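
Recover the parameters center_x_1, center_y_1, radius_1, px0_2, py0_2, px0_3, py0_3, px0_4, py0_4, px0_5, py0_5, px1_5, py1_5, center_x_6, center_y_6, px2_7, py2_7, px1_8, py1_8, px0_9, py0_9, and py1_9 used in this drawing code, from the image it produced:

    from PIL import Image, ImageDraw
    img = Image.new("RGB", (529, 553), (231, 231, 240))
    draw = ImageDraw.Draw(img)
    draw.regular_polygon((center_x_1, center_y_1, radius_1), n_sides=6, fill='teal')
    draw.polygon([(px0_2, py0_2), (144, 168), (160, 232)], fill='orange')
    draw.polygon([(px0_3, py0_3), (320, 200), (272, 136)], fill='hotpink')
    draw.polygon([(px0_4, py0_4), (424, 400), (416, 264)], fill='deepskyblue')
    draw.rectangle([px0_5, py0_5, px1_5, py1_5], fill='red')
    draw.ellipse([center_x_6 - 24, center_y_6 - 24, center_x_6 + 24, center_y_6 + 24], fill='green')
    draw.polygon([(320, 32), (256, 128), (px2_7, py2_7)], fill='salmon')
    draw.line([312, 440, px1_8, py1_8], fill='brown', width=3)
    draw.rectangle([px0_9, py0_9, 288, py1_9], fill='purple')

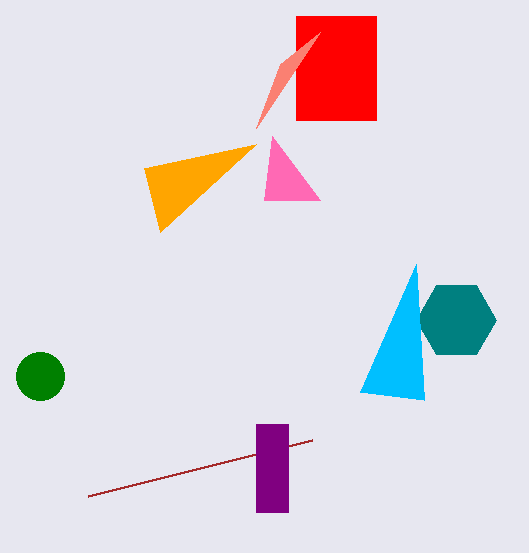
center_x_1 = 456, center_y_1 = 320, radius_1 = 40, px0_2 = 256, py0_2 = 144, px0_3 = 264, py0_3 = 200, px0_4 = 360, py0_4 = 392, px0_5 = 296, py0_5 = 16, px1_5 = 376, py1_5 = 120, center_x_6 = 40, center_y_6 = 376, px2_7 = 280, py2_7 = 64, px1_8 = 88, py1_8 = 496, px0_9 = 256, py0_9 = 424, py1_9 = 512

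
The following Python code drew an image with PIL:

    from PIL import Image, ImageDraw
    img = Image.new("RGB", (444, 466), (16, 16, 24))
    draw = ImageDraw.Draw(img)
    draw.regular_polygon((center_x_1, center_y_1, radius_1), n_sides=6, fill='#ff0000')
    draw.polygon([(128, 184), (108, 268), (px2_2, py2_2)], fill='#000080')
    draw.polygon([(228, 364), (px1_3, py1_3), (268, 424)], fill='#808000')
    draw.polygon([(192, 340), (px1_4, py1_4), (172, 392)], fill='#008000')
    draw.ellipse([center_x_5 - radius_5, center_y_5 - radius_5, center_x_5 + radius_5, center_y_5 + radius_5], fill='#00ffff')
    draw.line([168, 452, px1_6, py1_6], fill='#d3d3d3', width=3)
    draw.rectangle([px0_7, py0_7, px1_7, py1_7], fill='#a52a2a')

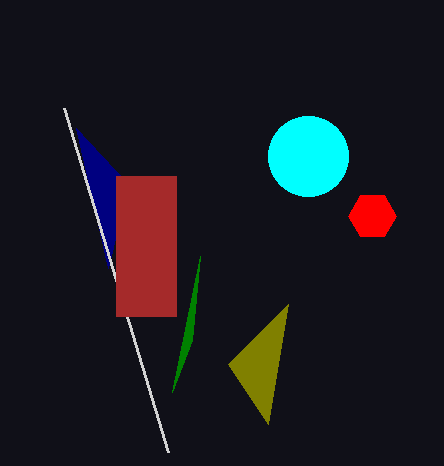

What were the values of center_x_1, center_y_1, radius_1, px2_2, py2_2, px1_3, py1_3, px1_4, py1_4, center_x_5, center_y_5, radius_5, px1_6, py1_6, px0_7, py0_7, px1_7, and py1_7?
center_x_1 = 372; center_y_1 = 216; radius_1 = 24; px2_2 = 76; py2_2 = 128; px1_3 = 288; py1_3 = 304; px1_4 = 200; py1_4 = 256; center_x_5 = 308; center_y_5 = 156; radius_5 = 40; px1_6 = 64; py1_6 = 108; px0_7 = 116; py0_7 = 176; px1_7 = 176; py1_7 = 316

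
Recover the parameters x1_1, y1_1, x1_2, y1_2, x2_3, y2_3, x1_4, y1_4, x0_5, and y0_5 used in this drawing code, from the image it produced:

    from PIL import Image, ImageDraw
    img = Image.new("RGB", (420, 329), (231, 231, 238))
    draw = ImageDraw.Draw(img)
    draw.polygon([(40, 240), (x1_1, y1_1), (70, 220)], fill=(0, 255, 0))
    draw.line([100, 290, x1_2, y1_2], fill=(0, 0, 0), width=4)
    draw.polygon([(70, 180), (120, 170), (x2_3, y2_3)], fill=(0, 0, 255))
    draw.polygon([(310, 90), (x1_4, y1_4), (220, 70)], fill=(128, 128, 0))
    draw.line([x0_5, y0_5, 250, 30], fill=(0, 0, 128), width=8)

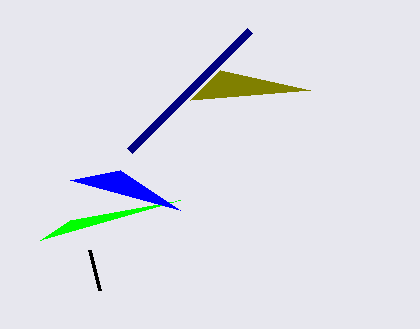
x1_1 = 180; y1_1 = 200; x1_2 = 90; y1_2 = 250; x2_3 = 180; y2_3 = 210; x1_4 = 190; y1_4 = 100; x0_5 = 130; y0_5 = 150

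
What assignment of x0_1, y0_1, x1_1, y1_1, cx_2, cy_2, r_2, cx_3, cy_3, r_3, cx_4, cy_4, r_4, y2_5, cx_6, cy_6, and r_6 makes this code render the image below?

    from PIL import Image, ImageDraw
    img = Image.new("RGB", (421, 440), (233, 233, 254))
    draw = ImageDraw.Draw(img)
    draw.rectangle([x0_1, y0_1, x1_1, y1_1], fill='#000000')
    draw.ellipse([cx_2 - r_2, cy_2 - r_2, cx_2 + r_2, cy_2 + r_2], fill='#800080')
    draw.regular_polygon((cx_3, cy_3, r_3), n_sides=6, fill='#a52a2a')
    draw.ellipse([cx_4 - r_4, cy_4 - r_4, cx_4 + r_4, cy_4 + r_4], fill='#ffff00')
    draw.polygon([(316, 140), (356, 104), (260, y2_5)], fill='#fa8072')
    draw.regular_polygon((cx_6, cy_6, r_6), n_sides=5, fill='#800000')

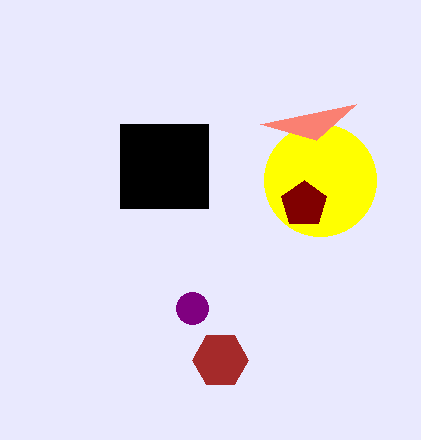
x0_1 = 120
y0_1 = 124
x1_1 = 208
y1_1 = 208
cx_2 = 192
cy_2 = 308
r_2 = 16
cx_3 = 220
cy_3 = 360
r_3 = 28
cx_4 = 320
cy_4 = 180
r_4 = 56
y2_5 = 124
cx_6 = 304
cy_6 = 204
r_6 = 24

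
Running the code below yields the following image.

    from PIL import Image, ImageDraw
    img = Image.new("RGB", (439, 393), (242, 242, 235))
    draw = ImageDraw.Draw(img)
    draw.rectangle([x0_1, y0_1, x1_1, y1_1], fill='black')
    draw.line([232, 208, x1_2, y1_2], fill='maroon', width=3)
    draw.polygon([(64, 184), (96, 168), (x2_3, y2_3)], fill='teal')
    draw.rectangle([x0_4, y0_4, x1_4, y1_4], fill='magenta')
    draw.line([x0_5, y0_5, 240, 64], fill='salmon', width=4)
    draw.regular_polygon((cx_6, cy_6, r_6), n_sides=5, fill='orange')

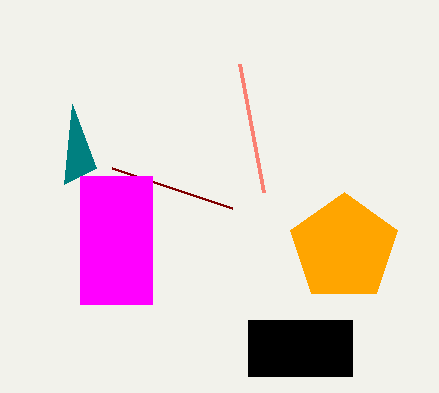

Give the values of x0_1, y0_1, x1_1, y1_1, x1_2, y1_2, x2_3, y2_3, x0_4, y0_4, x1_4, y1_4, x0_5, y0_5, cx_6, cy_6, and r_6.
x0_1 = 248, y0_1 = 320, x1_1 = 352, y1_1 = 376, x1_2 = 112, y1_2 = 168, x2_3 = 72, y2_3 = 104, x0_4 = 80, y0_4 = 176, x1_4 = 152, y1_4 = 304, x0_5 = 264, y0_5 = 192, cx_6 = 344, cy_6 = 248, r_6 = 56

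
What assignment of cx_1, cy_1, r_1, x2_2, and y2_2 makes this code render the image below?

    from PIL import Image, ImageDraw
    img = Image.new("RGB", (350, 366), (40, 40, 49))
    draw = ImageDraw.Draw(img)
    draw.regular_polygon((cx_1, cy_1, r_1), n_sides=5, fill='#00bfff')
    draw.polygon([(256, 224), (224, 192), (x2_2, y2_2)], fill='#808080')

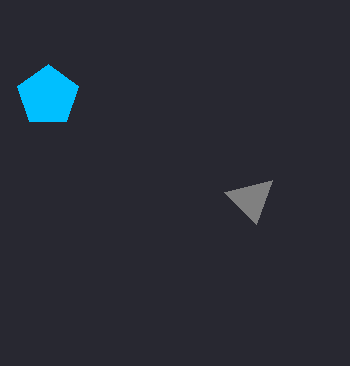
cx_1 = 48, cy_1 = 96, r_1 = 32, x2_2 = 272, y2_2 = 180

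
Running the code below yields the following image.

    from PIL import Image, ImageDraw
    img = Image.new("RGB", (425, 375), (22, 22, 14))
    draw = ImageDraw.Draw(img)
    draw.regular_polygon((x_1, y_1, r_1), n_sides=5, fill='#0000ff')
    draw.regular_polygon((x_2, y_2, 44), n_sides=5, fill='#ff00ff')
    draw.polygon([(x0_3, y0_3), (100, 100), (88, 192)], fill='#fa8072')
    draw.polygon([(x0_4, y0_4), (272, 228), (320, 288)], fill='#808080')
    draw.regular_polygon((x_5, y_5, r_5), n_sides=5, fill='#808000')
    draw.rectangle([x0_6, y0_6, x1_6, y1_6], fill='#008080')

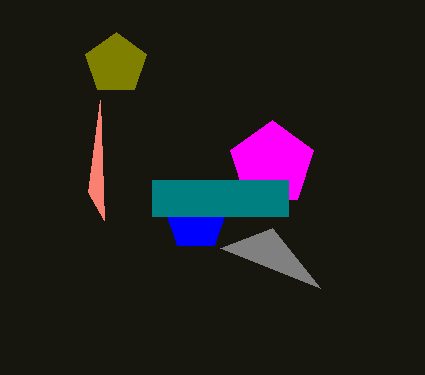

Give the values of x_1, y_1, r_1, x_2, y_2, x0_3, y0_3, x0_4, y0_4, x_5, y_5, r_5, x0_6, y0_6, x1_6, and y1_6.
x_1 = 196; y_1 = 220; r_1 = 32; x_2 = 272; y_2 = 164; x0_3 = 104; y0_3 = 220; x0_4 = 220; y0_4 = 248; x_5 = 116; y_5 = 64; r_5 = 32; x0_6 = 152; y0_6 = 180; x1_6 = 288; y1_6 = 216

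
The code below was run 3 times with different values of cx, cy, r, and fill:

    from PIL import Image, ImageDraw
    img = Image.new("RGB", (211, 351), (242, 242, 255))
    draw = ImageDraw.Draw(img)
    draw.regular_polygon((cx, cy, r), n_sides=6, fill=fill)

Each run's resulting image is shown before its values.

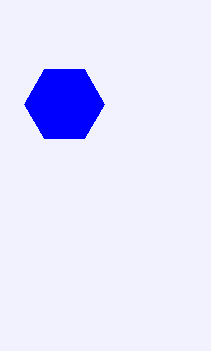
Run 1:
cx = 64
cy = 104
r = 40
fill = 'blue'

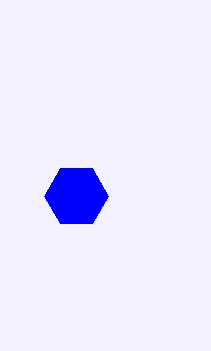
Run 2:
cx = 76; cy = 196; r = 32; fill = 'blue'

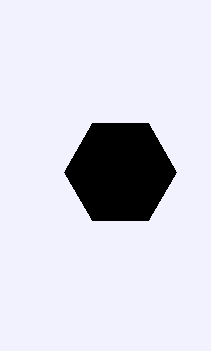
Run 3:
cx = 120
cy = 172
r = 56
fill = 'black'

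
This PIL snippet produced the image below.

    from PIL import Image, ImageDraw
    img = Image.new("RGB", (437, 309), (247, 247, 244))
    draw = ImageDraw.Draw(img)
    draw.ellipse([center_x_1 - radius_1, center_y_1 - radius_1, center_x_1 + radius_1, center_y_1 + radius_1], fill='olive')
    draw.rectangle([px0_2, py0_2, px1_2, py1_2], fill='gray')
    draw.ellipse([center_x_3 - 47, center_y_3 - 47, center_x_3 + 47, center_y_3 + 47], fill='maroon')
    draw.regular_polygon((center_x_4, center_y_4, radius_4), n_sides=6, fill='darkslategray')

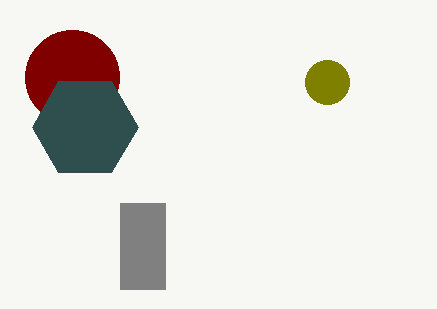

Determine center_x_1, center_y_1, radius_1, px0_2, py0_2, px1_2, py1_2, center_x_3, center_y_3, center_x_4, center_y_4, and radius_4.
center_x_1 = 327, center_y_1 = 82, radius_1 = 22, px0_2 = 120, py0_2 = 203, px1_2 = 165, py1_2 = 289, center_x_3 = 72, center_y_3 = 77, center_x_4 = 85, center_y_4 = 127, radius_4 = 53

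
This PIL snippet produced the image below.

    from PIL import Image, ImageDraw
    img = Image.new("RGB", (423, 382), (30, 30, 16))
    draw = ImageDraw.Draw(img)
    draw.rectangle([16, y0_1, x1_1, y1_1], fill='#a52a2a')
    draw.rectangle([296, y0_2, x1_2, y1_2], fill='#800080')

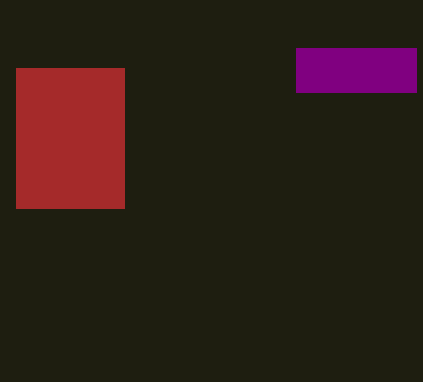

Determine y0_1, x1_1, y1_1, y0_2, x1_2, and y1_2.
y0_1 = 68
x1_1 = 124
y1_1 = 208
y0_2 = 48
x1_2 = 416
y1_2 = 92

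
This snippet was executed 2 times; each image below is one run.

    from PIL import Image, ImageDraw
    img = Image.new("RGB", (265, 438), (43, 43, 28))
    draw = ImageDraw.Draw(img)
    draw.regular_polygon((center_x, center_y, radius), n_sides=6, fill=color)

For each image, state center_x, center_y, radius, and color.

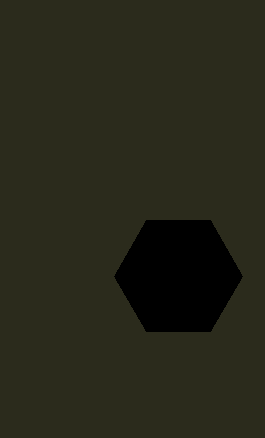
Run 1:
center_x = 178, center_y = 276, radius = 64, color = 'black'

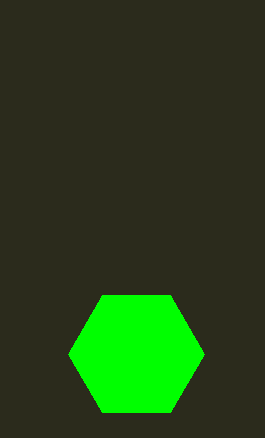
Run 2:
center_x = 136
center_y = 354
radius = 68
color = 'lime'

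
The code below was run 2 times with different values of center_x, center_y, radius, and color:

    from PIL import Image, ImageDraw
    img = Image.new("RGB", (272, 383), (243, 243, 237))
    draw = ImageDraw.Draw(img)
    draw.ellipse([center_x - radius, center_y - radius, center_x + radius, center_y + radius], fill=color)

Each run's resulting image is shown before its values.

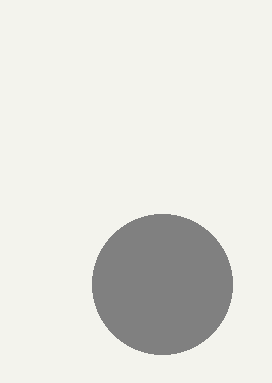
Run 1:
center_x = 162, center_y = 284, radius = 70, color = 'gray'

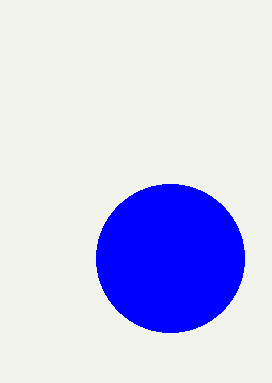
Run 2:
center_x = 170; center_y = 258; radius = 74; color = 'blue'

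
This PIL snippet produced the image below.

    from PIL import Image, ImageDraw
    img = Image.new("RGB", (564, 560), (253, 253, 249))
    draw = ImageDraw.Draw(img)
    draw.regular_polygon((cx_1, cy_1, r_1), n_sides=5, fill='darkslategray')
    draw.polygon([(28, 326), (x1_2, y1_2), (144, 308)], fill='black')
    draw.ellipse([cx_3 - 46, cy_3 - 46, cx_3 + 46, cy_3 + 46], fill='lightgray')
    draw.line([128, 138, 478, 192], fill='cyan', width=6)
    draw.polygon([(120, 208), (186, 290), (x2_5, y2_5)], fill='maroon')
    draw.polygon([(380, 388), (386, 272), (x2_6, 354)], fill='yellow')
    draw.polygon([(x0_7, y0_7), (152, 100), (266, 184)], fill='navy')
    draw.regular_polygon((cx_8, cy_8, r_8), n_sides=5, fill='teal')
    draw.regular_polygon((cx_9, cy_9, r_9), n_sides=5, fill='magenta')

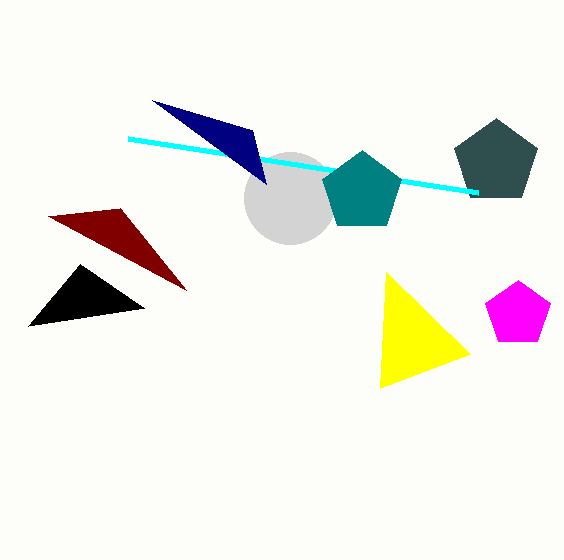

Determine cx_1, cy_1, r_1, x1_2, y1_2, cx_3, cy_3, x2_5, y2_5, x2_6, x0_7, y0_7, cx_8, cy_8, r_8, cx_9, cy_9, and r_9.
cx_1 = 496, cy_1 = 162, r_1 = 44, x1_2 = 80, y1_2 = 264, cx_3 = 290, cy_3 = 198, x2_5 = 48, y2_5 = 216, x2_6 = 470, x0_7 = 252, y0_7 = 130, cx_8 = 362, cy_8 = 192, r_8 = 42, cx_9 = 518, cy_9 = 314, r_9 = 34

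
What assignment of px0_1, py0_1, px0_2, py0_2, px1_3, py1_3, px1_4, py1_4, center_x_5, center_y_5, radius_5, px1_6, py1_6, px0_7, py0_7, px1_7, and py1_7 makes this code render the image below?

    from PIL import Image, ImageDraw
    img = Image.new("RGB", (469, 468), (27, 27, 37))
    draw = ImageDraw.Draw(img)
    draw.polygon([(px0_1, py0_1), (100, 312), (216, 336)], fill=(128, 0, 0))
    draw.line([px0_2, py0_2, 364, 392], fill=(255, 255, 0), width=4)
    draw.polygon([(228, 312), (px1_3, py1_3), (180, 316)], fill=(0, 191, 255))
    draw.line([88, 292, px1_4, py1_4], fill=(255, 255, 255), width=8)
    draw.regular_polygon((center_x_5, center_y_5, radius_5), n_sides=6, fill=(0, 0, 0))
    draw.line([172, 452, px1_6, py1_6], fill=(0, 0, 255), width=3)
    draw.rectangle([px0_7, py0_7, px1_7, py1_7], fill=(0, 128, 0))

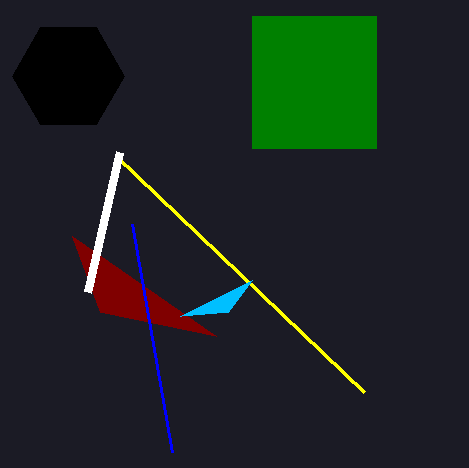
px0_1 = 72
py0_1 = 236
px0_2 = 116
py0_2 = 156
px1_3 = 252
py1_3 = 280
px1_4 = 120
py1_4 = 152
center_x_5 = 68
center_y_5 = 76
radius_5 = 56
px1_6 = 132
py1_6 = 224
px0_7 = 252
py0_7 = 16
px1_7 = 376
py1_7 = 148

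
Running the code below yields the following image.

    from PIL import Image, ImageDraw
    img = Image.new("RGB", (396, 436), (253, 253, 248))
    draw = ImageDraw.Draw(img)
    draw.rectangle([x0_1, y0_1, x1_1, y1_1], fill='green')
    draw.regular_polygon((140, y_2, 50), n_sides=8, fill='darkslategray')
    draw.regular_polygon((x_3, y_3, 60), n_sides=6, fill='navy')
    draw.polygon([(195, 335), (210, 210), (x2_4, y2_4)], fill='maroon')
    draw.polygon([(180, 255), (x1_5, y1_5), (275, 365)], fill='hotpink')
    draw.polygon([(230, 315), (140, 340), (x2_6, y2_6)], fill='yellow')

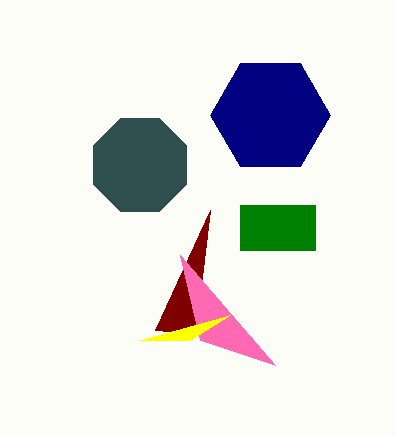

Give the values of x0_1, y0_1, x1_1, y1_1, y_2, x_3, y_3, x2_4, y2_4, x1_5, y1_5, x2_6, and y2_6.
x0_1 = 240, y0_1 = 205, x1_1 = 315, y1_1 = 250, y_2 = 165, x_3 = 270, y_3 = 115, x2_4 = 155, y2_4 = 330, x1_5 = 200, y1_5 = 340, x2_6 = 190, y2_6 = 340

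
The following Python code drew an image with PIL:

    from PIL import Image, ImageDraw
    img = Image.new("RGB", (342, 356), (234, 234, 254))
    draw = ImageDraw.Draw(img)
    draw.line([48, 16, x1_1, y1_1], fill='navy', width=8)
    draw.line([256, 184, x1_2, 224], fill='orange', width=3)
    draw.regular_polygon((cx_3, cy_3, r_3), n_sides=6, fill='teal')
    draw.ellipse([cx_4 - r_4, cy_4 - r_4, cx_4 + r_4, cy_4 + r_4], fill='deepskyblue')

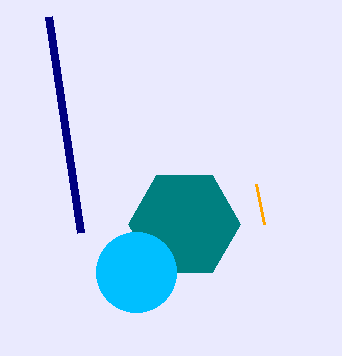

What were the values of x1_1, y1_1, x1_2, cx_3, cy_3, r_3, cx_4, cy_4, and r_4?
x1_1 = 80, y1_1 = 232, x1_2 = 264, cx_3 = 184, cy_3 = 224, r_3 = 56, cx_4 = 136, cy_4 = 272, r_4 = 40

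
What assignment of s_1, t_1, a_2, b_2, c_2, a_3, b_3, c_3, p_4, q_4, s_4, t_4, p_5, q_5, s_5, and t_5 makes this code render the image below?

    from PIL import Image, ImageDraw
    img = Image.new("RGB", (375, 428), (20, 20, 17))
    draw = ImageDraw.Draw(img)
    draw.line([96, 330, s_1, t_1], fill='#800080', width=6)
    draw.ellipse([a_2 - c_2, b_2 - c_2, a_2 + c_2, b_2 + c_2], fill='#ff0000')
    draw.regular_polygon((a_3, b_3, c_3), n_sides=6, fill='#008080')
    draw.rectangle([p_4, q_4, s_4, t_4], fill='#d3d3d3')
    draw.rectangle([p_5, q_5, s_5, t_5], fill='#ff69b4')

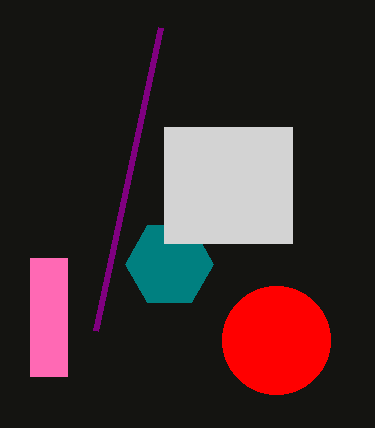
s_1 = 161; t_1 = 27; a_2 = 276; b_2 = 340; c_2 = 54; a_3 = 169; b_3 = 264; c_3 = 44; p_4 = 164; q_4 = 127; s_4 = 292; t_4 = 243; p_5 = 30; q_5 = 258; s_5 = 67; t_5 = 376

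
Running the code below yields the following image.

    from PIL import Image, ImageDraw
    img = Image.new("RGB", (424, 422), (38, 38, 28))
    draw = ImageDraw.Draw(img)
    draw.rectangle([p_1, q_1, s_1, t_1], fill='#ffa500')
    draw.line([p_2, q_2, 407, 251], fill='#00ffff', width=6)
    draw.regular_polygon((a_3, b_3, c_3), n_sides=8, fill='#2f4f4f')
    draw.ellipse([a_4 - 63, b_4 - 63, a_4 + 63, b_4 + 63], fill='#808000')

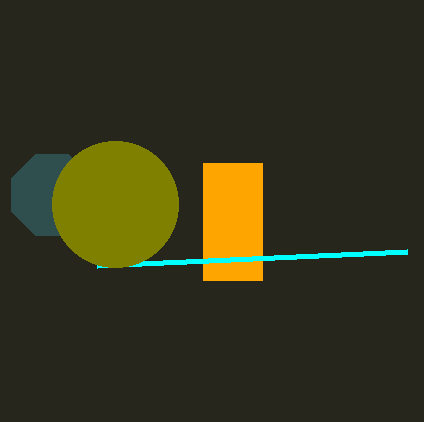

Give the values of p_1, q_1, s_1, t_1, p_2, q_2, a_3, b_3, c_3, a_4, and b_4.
p_1 = 203, q_1 = 163, s_1 = 262, t_1 = 280, p_2 = 97, q_2 = 265, a_3 = 52, b_3 = 195, c_3 = 44, a_4 = 115, b_4 = 204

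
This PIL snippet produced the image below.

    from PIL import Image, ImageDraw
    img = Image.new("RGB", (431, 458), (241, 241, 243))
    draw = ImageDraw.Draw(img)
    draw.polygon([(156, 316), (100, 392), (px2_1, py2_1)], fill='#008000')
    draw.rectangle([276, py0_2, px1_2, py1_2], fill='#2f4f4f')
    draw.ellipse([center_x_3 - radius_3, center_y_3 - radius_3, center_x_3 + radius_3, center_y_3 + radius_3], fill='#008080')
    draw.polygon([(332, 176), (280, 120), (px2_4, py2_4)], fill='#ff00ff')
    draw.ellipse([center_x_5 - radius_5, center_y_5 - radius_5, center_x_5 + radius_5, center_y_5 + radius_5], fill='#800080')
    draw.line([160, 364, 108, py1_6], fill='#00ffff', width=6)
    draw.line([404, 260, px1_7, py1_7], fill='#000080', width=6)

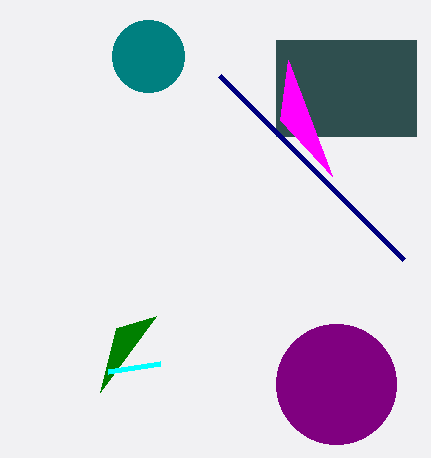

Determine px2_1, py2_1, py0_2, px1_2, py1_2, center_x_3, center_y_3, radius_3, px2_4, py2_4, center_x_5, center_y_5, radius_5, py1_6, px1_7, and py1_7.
px2_1 = 116; py2_1 = 328; py0_2 = 40; px1_2 = 416; py1_2 = 136; center_x_3 = 148; center_y_3 = 56; radius_3 = 36; px2_4 = 288; py2_4 = 60; center_x_5 = 336; center_y_5 = 384; radius_5 = 60; py1_6 = 372; px1_7 = 220; py1_7 = 76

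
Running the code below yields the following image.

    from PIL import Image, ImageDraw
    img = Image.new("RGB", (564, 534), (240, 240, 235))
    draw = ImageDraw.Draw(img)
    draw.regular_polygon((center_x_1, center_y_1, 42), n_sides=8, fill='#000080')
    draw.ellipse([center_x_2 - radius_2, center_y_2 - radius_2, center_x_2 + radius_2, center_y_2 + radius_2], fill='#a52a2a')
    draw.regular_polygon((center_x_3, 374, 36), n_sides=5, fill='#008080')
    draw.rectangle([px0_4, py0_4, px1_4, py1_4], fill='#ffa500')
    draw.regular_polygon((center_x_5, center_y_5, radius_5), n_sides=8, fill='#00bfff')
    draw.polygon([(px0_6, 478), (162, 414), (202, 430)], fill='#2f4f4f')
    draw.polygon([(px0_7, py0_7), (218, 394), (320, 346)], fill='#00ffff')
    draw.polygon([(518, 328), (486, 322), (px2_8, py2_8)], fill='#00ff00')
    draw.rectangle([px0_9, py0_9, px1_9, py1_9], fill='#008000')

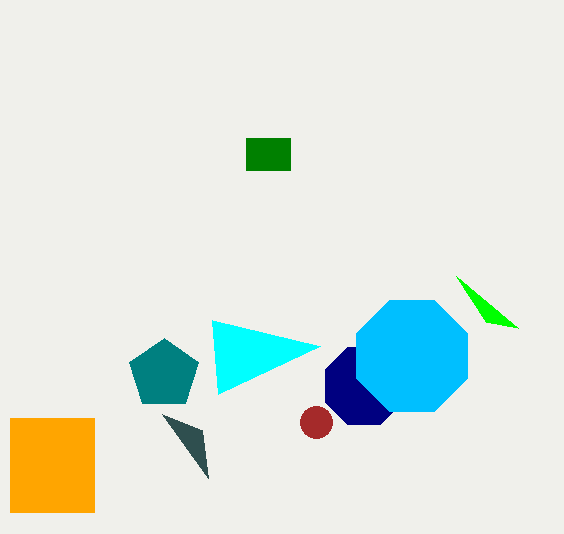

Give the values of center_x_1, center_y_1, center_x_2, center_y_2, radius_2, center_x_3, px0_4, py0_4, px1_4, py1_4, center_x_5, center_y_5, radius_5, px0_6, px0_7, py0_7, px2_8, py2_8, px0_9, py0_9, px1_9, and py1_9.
center_x_1 = 364; center_y_1 = 386; center_x_2 = 316; center_y_2 = 422; radius_2 = 16; center_x_3 = 164; px0_4 = 10; py0_4 = 418; px1_4 = 94; py1_4 = 512; center_x_5 = 412; center_y_5 = 356; radius_5 = 60; px0_6 = 208; px0_7 = 212; py0_7 = 320; px2_8 = 456; py2_8 = 276; px0_9 = 246; py0_9 = 138; px1_9 = 290; py1_9 = 170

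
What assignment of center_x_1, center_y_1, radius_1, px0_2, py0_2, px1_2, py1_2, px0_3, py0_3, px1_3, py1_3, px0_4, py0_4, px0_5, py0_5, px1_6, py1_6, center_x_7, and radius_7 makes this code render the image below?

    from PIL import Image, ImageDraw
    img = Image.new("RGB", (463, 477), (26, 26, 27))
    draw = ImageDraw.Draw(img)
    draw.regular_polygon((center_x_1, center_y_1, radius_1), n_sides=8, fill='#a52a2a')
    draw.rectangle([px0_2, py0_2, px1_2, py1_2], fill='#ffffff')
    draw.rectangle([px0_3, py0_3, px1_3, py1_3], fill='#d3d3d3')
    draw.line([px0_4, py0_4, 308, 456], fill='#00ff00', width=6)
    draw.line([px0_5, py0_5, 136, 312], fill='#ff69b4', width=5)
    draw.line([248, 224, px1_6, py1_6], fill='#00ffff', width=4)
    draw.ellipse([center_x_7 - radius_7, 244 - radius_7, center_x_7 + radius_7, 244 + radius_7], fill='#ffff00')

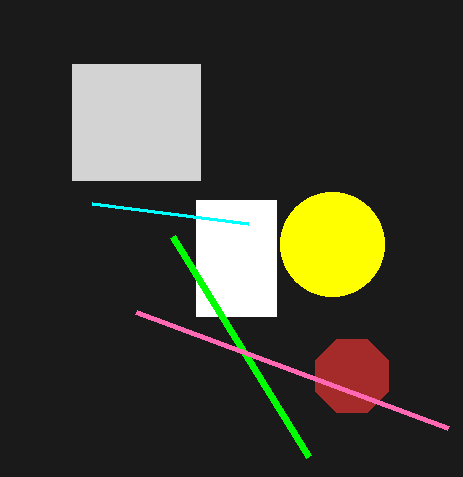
center_x_1 = 352; center_y_1 = 376; radius_1 = 40; px0_2 = 196; py0_2 = 200; px1_2 = 276; py1_2 = 316; px0_3 = 72; py0_3 = 64; px1_3 = 200; py1_3 = 180; px0_4 = 172; py0_4 = 236; px0_5 = 448; py0_5 = 428; px1_6 = 92; py1_6 = 204; center_x_7 = 332; radius_7 = 52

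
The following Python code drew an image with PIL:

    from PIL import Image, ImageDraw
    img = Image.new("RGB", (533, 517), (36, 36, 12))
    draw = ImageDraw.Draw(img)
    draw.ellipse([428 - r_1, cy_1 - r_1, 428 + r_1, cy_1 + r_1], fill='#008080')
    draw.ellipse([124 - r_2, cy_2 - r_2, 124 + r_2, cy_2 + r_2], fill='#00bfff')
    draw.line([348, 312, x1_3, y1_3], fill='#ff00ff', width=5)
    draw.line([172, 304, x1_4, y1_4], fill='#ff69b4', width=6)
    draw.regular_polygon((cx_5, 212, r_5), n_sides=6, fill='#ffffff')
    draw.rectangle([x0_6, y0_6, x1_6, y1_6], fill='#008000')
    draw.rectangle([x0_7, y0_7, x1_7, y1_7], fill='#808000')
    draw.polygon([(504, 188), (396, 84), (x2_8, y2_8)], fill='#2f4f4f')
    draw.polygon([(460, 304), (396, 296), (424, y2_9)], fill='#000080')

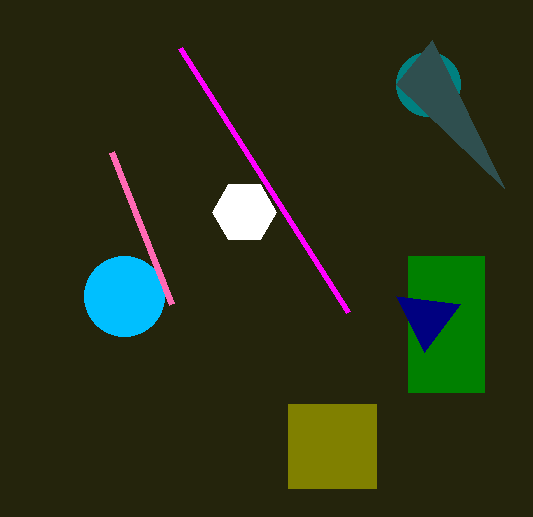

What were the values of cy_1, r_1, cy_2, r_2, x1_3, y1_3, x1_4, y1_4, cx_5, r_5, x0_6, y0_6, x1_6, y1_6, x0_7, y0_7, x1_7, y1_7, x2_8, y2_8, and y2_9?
cy_1 = 84; r_1 = 32; cy_2 = 296; r_2 = 40; x1_3 = 180; y1_3 = 48; x1_4 = 112; y1_4 = 152; cx_5 = 244; r_5 = 32; x0_6 = 408; y0_6 = 256; x1_6 = 484; y1_6 = 392; x0_7 = 288; y0_7 = 404; x1_7 = 376; y1_7 = 488; x2_8 = 432; y2_8 = 40; y2_9 = 352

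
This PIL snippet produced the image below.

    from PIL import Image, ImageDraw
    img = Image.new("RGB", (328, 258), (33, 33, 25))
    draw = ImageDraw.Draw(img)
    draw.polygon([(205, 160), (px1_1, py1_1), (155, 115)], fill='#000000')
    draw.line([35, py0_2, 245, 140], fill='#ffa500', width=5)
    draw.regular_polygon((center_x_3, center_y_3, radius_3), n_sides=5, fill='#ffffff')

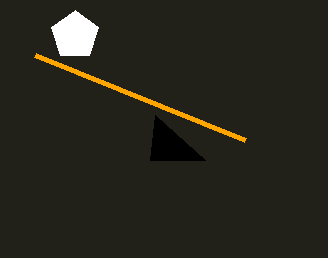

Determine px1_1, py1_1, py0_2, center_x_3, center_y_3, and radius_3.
px1_1 = 150; py1_1 = 160; py0_2 = 55; center_x_3 = 75; center_y_3 = 35; radius_3 = 25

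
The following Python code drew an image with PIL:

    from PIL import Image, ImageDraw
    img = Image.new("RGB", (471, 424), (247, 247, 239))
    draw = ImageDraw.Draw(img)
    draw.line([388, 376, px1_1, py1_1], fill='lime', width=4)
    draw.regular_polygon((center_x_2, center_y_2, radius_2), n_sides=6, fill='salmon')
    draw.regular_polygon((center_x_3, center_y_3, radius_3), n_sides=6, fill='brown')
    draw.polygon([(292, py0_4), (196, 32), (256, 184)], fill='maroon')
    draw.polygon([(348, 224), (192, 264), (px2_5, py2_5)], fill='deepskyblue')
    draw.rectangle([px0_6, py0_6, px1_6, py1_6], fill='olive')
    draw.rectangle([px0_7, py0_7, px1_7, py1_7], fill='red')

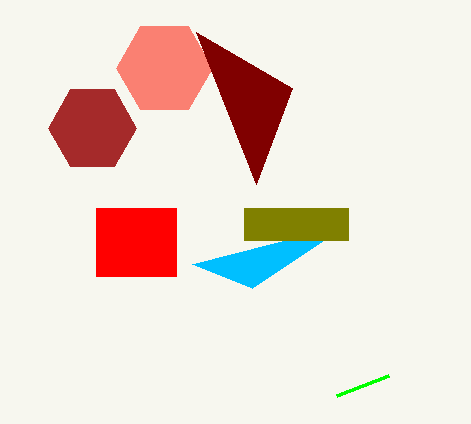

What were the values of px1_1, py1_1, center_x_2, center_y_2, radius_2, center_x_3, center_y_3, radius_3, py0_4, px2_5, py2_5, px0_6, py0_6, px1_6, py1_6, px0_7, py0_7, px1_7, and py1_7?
px1_1 = 336, py1_1 = 396, center_x_2 = 164, center_y_2 = 68, radius_2 = 48, center_x_3 = 92, center_y_3 = 128, radius_3 = 44, py0_4 = 88, px2_5 = 252, py2_5 = 288, px0_6 = 244, py0_6 = 208, px1_6 = 348, py1_6 = 240, px0_7 = 96, py0_7 = 208, px1_7 = 176, py1_7 = 276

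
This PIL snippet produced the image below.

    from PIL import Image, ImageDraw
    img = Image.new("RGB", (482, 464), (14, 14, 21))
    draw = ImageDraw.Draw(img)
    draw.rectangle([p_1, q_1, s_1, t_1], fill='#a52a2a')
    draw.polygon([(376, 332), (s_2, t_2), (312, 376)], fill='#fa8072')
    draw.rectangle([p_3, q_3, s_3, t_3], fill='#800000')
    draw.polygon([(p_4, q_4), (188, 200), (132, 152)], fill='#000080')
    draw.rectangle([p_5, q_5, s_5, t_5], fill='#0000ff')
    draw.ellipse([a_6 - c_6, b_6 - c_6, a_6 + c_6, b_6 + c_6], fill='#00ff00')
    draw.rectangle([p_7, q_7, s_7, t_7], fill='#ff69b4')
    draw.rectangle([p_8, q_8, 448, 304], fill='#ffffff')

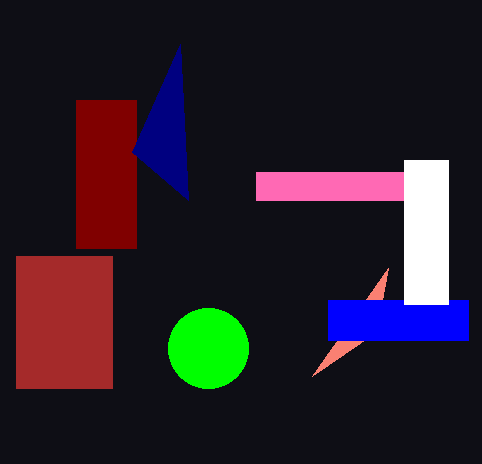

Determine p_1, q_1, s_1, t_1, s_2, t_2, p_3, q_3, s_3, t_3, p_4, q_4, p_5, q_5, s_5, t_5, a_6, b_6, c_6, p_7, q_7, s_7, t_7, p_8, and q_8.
p_1 = 16
q_1 = 256
s_1 = 112
t_1 = 388
s_2 = 388
t_2 = 268
p_3 = 76
q_3 = 100
s_3 = 136
t_3 = 248
p_4 = 180
q_4 = 44
p_5 = 328
q_5 = 300
s_5 = 468
t_5 = 340
a_6 = 208
b_6 = 348
c_6 = 40
p_7 = 256
q_7 = 172
s_7 = 404
t_7 = 200
p_8 = 404
q_8 = 160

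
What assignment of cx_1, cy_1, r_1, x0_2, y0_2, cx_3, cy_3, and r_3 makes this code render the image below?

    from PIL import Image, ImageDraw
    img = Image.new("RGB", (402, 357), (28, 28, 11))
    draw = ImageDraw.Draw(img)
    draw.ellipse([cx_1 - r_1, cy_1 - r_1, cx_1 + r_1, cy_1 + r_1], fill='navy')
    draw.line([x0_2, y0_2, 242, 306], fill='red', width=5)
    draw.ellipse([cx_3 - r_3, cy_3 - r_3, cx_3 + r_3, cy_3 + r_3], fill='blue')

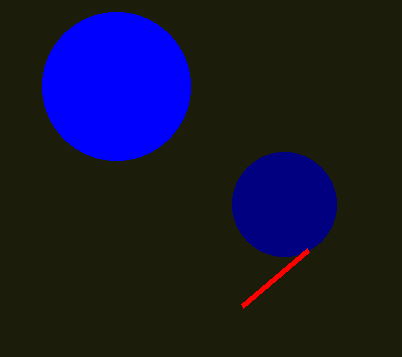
cx_1 = 284
cy_1 = 204
r_1 = 52
x0_2 = 308
y0_2 = 250
cx_3 = 116
cy_3 = 86
r_3 = 74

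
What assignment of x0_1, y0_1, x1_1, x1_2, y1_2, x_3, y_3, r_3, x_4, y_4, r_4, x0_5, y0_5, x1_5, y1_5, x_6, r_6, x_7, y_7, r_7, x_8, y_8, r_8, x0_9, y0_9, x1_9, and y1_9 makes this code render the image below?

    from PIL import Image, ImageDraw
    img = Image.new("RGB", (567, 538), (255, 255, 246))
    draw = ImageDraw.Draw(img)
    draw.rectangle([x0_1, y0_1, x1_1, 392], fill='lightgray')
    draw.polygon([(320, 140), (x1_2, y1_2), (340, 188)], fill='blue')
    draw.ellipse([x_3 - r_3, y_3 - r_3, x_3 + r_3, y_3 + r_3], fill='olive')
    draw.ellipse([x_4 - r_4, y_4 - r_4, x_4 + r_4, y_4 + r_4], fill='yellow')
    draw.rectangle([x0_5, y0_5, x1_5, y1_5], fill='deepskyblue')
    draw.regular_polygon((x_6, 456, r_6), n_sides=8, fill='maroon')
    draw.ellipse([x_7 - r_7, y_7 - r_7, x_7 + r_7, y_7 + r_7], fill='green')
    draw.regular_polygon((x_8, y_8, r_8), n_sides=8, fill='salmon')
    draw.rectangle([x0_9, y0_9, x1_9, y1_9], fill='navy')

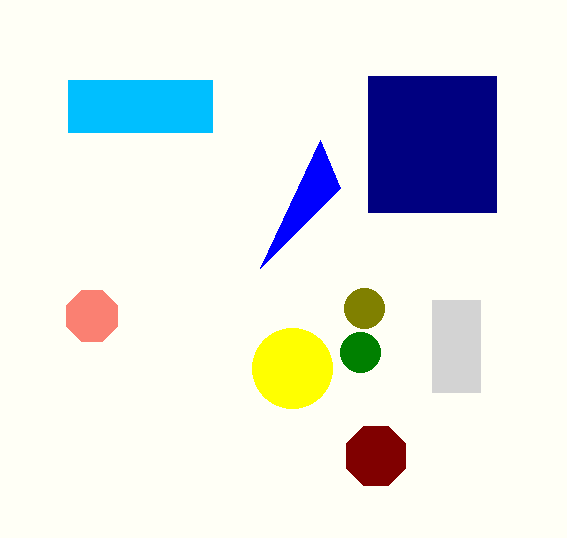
x0_1 = 432; y0_1 = 300; x1_1 = 480; x1_2 = 260; y1_2 = 268; x_3 = 364; y_3 = 308; r_3 = 20; x_4 = 292; y_4 = 368; r_4 = 40; x0_5 = 68; y0_5 = 80; x1_5 = 212; y1_5 = 132; x_6 = 376; r_6 = 32; x_7 = 360; y_7 = 352; r_7 = 20; x_8 = 92; y_8 = 316; r_8 = 28; x0_9 = 368; y0_9 = 76; x1_9 = 496; y1_9 = 212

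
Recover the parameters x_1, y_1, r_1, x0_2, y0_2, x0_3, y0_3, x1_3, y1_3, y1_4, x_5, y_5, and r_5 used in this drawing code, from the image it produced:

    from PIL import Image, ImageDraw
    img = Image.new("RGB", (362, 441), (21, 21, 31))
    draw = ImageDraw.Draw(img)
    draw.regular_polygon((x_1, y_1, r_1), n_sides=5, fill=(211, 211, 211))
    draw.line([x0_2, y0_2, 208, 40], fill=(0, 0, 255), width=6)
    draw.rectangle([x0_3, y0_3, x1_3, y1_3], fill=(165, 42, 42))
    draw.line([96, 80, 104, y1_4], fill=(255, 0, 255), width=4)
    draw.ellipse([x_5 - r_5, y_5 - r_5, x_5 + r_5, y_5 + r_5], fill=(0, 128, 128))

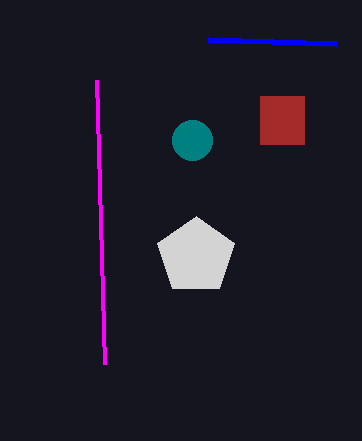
x_1 = 196; y_1 = 256; r_1 = 40; x0_2 = 336; y0_2 = 44; x0_3 = 260; y0_3 = 96; x1_3 = 304; y1_3 = 144; y1_4 = 364; x_5 = 192; y_5 = 140; r_5 = 20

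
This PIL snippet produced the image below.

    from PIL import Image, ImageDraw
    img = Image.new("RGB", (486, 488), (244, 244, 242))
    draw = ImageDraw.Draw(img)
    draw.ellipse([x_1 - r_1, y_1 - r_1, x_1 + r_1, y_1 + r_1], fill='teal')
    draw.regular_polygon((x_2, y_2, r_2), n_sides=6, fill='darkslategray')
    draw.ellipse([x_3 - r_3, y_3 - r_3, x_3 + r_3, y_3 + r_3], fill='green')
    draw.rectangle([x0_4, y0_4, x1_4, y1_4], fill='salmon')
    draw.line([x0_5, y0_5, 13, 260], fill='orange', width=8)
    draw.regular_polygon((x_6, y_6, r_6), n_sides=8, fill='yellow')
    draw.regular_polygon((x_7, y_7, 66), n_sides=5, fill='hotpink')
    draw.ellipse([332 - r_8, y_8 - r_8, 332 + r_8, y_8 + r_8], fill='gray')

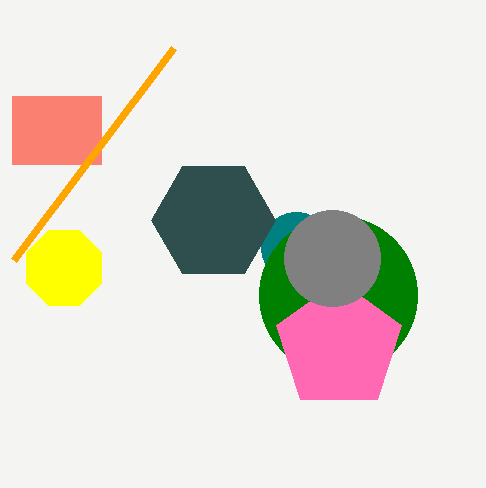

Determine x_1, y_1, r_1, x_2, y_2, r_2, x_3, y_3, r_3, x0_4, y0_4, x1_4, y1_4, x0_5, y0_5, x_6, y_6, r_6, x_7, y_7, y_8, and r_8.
x_1 = 296
y_1 = 247
r_1 = 35
x_2 = 213
y_2 = 220
r_2 = 62
x_3 = 338
y_3 = 295
r_3 = 79
x0_4 = 12
y0_4 = 96
x1_4 = 101
y1_4 = 164
x0_5 = 173
y0_5 = 48
x_6 = 64
y_6 = 268
r_6 = 41
x_7 = 339
y_7 = 346
y_8 = 258
r_8 = 48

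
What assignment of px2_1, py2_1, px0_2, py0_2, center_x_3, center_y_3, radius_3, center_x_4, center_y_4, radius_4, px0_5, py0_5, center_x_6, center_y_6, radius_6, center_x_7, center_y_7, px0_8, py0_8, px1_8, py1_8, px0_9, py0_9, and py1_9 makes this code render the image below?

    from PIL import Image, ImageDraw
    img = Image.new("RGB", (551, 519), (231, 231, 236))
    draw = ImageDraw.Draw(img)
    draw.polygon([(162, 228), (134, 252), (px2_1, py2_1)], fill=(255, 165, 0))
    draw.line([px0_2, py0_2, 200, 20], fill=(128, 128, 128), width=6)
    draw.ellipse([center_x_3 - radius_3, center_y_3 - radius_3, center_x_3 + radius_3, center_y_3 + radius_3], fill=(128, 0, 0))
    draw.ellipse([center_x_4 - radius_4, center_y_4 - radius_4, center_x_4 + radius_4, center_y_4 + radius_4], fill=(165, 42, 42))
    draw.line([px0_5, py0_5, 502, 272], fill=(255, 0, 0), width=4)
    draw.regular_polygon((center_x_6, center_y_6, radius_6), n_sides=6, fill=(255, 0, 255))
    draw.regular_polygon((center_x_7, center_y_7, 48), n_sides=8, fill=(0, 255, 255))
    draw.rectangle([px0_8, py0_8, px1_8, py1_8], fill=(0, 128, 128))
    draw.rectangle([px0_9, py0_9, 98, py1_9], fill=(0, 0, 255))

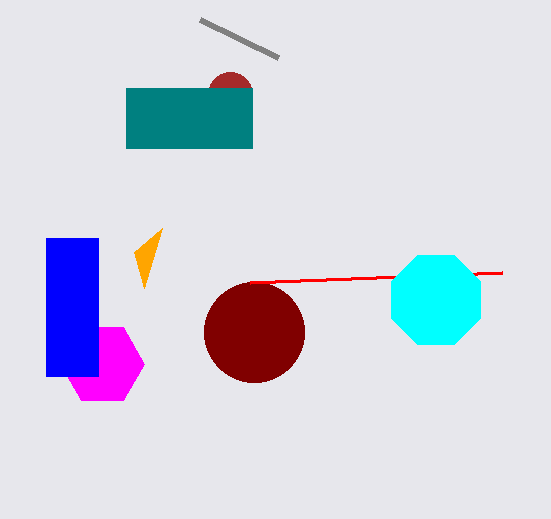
px2_1 = 144, py2_1 = 288, px0_2 = 278, py0_2 = 58, center_x_3 = 254, center_y_3 = 332, radius_3 = 50, center_x_4 = 230, center_y_4 = 94, radius_4 = 22, px0_5 = 250, py0_5 = 282, center_x_6 = 102, center_y_6 = 364, radius_6 = 42, center_x_7 = 436, center_y_7 = 300, px0_8 = 126, py0_8 = 88, px1_8 = 252, py1_8 = 148, px0_9 = 46, py0_9 = 238, py1_9 = 376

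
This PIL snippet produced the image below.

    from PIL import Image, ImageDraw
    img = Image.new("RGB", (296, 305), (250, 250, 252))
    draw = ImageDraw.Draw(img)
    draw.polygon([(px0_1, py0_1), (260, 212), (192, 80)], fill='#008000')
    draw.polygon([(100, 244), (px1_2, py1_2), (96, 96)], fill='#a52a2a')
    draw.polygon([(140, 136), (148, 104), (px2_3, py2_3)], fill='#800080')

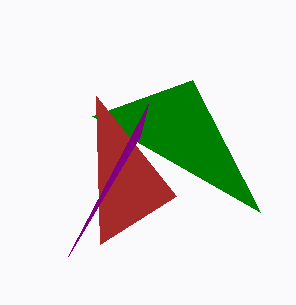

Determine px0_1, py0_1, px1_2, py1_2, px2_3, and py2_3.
px0_1 = 92; py0_1 = 116; px1_2 = 176; py1_2 = 196; px2_3 = 68; py2_3 = 256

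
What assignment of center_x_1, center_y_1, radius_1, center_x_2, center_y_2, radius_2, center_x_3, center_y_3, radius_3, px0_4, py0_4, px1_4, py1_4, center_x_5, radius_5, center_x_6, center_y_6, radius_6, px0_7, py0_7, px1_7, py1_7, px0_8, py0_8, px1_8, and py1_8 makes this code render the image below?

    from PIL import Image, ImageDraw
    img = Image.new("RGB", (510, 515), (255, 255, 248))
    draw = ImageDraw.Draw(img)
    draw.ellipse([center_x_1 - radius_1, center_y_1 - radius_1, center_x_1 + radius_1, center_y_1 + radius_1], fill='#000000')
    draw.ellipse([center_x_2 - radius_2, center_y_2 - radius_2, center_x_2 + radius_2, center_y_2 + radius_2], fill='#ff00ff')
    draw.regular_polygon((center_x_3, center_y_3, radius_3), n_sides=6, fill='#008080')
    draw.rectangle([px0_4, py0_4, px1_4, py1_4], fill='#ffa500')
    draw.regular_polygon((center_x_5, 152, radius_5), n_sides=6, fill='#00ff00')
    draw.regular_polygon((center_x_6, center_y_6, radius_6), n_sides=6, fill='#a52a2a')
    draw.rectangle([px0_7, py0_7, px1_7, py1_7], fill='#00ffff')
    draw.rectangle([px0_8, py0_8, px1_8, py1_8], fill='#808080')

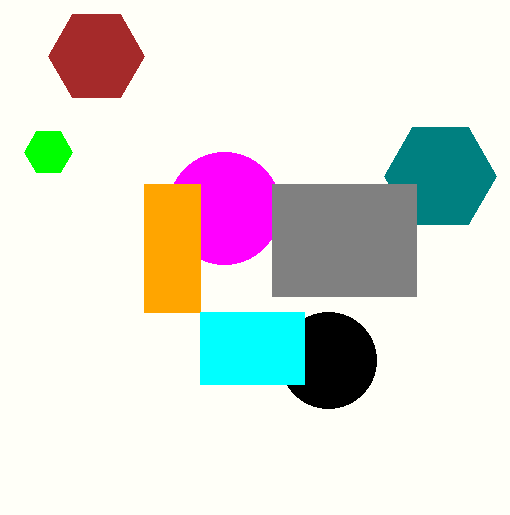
center_x_1 = 328
center_y_1 = 360
radius_1 = 48
center_x_2 = 224
center_y_2 = 208
radius_2 = 56
center_x_3 = 440
center_y_3 = 176
radius_3 = 56
px0_4 = 144
py0_4 = 184
px1_4 = 200
py1_4 = 312
center_x_5 = 48
radius_5 = 24
center_x_6 = 96
center_y_6 = 56
radius_6 = 48
px0_7 = 200
py0_7 = 312
px1_7 = 304
py1_7 = 384
px0_8 = 272
py0_8 = 184
px1_8 = 416
py1_8 = 296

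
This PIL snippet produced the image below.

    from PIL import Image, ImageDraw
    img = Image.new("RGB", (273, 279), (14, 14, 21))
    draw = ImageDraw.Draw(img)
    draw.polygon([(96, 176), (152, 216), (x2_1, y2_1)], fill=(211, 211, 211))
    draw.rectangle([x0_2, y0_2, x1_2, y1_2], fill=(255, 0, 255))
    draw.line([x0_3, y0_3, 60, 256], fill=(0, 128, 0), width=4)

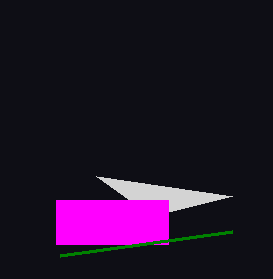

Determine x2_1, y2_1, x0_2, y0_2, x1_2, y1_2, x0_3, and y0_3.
x2_1 = 232; y2_1 = 196; x0_2 = 56; y0_2 = 200; x1_2 = 168; y1_2 = 244; x0_3 = 232; y0_3 = 232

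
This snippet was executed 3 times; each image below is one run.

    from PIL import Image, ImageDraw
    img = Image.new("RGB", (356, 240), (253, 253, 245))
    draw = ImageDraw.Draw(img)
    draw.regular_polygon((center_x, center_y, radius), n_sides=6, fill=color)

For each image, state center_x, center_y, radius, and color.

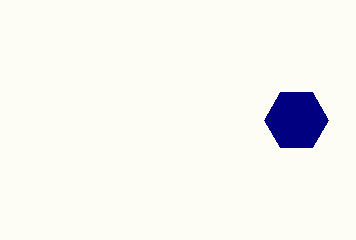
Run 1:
center_x = 296; center_y = 120; radius = 32; color = 'navy'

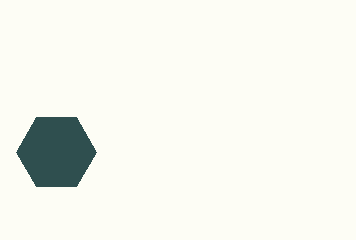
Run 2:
center_x = 56, center_y = 152, radius = 40, color = 'darkslategray'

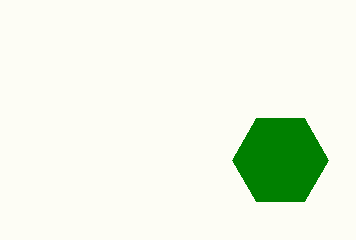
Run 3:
center_x = 280
center_y = 160
radius = 48
color = 'green'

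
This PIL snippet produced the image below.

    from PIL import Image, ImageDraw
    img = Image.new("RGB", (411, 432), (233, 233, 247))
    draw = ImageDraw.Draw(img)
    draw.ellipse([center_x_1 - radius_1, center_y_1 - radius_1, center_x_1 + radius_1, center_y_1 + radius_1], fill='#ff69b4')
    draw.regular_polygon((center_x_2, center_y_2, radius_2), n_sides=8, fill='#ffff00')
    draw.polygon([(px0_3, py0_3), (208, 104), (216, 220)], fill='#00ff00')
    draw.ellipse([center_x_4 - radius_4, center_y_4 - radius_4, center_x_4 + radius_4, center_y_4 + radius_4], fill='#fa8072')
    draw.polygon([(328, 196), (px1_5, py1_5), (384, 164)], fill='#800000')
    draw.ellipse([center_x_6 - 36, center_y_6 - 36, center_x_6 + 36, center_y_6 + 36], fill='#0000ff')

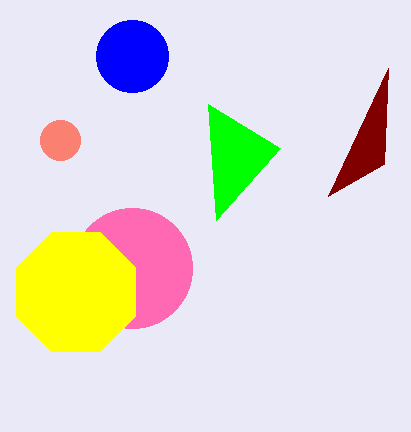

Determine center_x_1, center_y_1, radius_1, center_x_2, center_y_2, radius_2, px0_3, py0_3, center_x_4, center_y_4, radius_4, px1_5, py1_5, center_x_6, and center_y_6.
center_x_1 = 132; center_y_1 = 268; radius_1 = 60; center_x_2 = 76; center_y_2 = 292; radius_2 = 64; px0_3 = 280; py0_3 = 148; center_x_4 = 60; center_y_4 = 140; radius_4 = 20; px1_5 = 388; py1_5 = 68; center_x_6 = 132; center_y_6 = 56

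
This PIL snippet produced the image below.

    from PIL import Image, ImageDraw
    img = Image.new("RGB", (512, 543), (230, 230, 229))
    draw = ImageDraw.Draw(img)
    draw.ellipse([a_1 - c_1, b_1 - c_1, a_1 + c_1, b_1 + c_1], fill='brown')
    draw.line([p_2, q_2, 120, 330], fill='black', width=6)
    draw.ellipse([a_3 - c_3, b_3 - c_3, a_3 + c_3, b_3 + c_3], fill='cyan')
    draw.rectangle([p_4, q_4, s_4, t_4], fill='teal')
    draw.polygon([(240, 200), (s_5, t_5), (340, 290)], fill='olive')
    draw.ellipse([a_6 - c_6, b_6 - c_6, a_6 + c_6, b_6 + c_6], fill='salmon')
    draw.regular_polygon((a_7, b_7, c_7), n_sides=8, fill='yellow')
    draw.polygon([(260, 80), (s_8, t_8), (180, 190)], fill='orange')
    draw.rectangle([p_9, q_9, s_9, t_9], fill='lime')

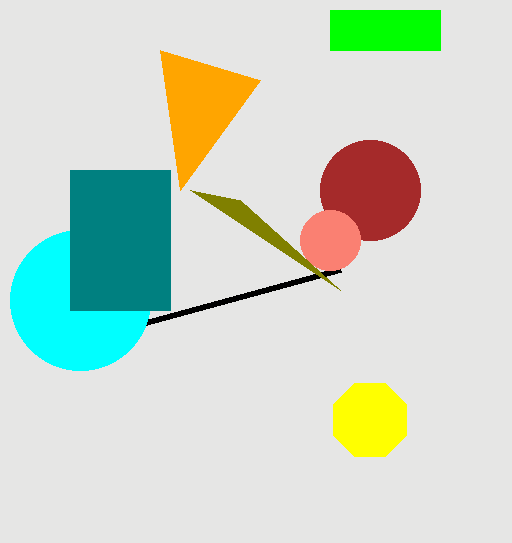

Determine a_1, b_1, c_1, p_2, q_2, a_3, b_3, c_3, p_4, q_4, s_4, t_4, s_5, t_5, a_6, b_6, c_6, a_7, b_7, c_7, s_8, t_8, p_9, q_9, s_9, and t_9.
a_1 = 370, b_1 = 190, c_1 = 50, p_2 = 340, q_2 = 270, a_3 = 80, b_3 = 300, c_3 = 70, p_4 = 70, q_4 = 170, s_4 = 170, t_4 = 310, s_5 = 190, t_5 = 190, a_6 = 330, b_6 = 240, c_6 = 30, a_7 = 370, b_7 = 420, c_7 = 40, s_8 = 160, t_8 = 50, p_9 = 330, q_9 = 10, s_9 = 440, t_9 = 50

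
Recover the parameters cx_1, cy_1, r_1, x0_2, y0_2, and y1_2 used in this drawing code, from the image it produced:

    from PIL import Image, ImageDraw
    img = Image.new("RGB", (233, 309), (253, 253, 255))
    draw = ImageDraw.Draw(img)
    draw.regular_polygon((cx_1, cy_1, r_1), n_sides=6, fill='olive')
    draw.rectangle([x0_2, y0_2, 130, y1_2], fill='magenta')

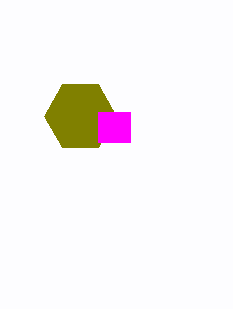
cx_1 = 80
cy_1 = 116
r_1 = 36
x0_2 = 98
y0_2 = 112
y1_2 = 142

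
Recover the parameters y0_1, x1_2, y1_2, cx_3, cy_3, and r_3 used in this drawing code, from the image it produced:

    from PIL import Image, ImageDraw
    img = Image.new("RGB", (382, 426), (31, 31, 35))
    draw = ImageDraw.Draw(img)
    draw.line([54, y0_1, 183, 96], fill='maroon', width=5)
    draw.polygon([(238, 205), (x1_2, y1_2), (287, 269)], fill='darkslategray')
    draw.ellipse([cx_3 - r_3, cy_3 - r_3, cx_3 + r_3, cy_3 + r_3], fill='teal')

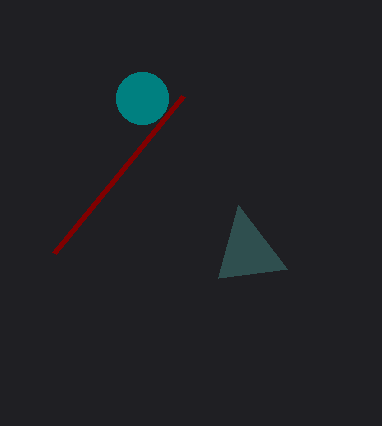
y0_1 = 253, x1_2 = 218, y1_2 = 278, cx_3 = 142, cy_3 = 98, r_3 = 26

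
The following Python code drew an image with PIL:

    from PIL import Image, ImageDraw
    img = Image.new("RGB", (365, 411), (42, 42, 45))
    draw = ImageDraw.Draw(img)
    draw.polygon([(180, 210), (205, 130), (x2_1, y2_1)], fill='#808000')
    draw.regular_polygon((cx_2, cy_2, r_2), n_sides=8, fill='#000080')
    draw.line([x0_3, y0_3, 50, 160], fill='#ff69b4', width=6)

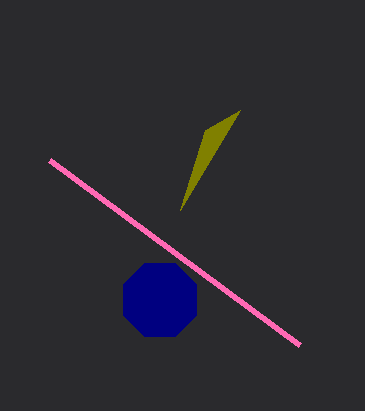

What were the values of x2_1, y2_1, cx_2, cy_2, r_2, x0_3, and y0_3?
x2_1 = 240, y2_1 = 110, cx_2 = 160, cy_2 = 300, r_2 = 40, x0_3 = 300, y0_3 = 345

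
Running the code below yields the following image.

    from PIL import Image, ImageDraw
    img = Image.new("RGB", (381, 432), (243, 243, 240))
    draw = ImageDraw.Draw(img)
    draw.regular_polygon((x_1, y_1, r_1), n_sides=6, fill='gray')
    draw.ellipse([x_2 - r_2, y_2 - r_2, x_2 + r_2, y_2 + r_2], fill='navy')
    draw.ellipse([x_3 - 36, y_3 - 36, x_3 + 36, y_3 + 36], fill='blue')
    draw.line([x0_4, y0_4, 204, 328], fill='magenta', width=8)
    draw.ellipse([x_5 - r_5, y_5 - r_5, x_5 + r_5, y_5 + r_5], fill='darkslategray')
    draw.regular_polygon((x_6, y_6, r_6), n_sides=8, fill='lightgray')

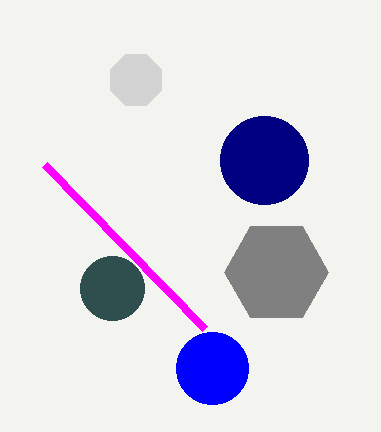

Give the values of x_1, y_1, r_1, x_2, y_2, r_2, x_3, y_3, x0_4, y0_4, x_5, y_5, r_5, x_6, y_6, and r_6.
x_1 = 276
y_1 = 272
r_1 = 52
x_2 = 264
y_2 = 160
r_2 = 44
x_3 = 212
y_3 = 368
x0_4 = 44
y0_4 = 164
x_5 = 112
y_5 = 288
r_5 = 32
x_6 = 136
y_6 = 80
r_6 = 28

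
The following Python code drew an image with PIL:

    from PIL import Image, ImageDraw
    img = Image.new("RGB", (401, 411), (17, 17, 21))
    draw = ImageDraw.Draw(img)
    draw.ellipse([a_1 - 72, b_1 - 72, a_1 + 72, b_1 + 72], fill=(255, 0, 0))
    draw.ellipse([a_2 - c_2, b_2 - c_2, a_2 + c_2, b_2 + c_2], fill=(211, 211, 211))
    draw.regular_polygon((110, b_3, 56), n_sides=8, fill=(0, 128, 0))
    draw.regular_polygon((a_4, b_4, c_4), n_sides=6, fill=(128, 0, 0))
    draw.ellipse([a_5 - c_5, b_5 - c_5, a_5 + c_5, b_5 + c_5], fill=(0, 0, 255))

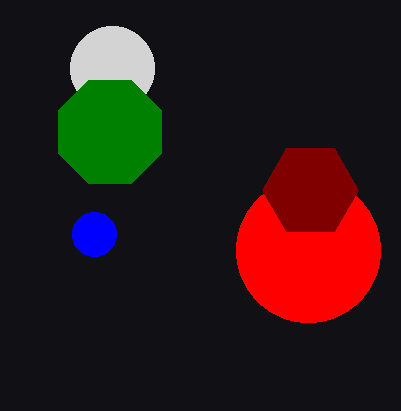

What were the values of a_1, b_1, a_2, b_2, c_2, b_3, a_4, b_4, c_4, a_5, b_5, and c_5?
a_1 = 308, b_1 = 250, a_2 = 112, b_2 = 68, c_2 = 42, b_3 = 132, a_4 = 310, b_4 = 190, c_4 = 48, a_5 = 94, b_5 = 234, c_5 = 22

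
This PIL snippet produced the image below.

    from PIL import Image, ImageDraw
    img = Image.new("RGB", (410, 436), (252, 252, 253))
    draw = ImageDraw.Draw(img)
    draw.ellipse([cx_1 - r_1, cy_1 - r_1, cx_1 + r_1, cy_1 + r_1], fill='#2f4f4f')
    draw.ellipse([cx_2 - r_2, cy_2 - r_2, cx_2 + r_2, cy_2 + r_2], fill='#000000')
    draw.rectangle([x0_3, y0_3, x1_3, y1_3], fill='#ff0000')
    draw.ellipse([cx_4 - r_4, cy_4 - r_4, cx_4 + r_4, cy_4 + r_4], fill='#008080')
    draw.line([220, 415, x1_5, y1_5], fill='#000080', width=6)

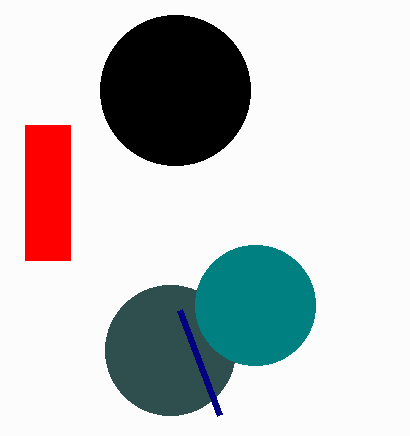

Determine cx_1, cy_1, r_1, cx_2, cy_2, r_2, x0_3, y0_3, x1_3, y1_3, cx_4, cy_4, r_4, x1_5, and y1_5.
cx_1 = 170
cy_1 = 350
r_1 = 65
cx_2 = 175
cy_2 = 90
r_2 = 75
x0_3 = 25
y0_3 = 125
x1_3 = 70
y1_3 = 260
cx_4 = 255
cy_4 = 305
r_4 = 60
x1_5 = 180
y1_5 = 310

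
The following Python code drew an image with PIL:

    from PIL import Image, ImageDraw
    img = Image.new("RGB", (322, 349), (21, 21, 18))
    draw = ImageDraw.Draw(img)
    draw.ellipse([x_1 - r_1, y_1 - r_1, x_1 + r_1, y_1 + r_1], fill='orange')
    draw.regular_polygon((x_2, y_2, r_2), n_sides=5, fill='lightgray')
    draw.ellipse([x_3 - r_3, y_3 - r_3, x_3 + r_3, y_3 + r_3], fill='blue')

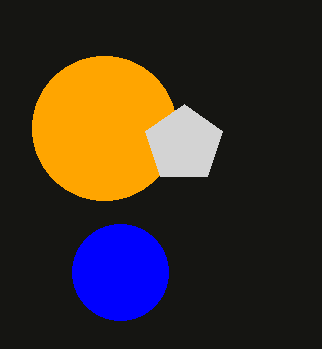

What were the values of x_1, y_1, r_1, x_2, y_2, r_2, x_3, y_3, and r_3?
x_1 = 104; y_1 = 128; r_1 = 72; x_2 = 184; y_2 = 144; r_2 = 40; x_3 = 120; y_3 = 272; r_3 = 48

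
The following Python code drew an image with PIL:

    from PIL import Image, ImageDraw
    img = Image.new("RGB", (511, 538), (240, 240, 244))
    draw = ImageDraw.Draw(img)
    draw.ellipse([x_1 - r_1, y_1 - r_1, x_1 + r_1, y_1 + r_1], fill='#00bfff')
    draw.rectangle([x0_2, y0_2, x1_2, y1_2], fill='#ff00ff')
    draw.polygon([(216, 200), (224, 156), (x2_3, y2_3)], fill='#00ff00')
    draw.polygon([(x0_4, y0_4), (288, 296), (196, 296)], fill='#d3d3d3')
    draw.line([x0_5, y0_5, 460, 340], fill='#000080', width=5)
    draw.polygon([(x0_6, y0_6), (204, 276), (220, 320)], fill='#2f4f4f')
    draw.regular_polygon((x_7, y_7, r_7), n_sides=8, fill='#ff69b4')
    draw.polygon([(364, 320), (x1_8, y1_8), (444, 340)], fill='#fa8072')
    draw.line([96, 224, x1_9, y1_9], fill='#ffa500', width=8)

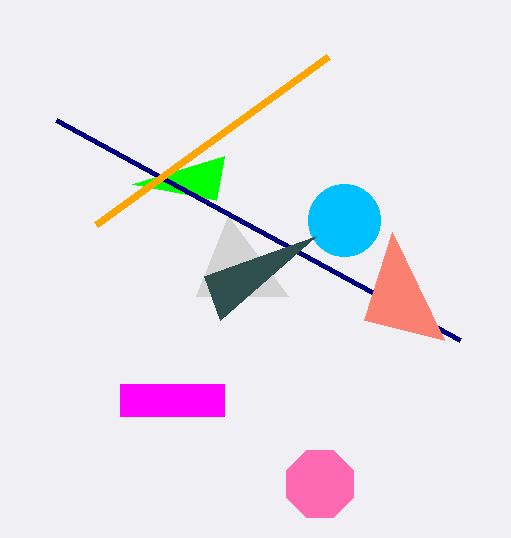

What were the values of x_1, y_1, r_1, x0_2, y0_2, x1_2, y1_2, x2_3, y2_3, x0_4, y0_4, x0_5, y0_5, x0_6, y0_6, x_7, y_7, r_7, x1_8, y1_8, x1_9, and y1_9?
x_1 = 344
y_1 = 220
r_1 = 36
x0_2 = 120
y0_2 = 384
x1_2 = 224
y1_2 = 416
x2_3 = 132
y2_3 = 184
x0_4 = 228
y0_4 = 216
x0_5 = 56
y0_5 = 120
x0_6 = 316
y0_6 = 236
x_7 = 320
y_7 = 484
r_7 = 36
x1_8 = 392
y1_8 = 232
x1_9 = 328
y1_9 = 56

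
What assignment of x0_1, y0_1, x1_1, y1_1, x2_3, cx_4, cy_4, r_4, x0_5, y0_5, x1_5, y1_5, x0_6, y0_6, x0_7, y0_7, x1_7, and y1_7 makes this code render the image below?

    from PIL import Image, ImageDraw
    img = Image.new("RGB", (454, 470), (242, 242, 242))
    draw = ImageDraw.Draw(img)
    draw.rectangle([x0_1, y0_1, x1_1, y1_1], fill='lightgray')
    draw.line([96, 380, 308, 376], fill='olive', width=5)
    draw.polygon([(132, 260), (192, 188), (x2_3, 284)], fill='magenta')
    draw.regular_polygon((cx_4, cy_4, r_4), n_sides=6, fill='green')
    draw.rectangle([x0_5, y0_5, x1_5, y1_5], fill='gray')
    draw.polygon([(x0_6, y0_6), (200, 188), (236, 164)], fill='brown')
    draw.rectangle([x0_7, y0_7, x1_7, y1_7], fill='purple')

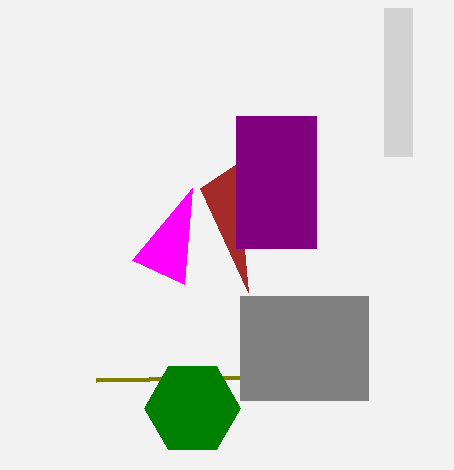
x0_1 = 384; y0_1 = 8; x1_1 = 412; y1_1 = 156; x2_3 = 184; cx_4 = 192; cy_4 = 408; r_4 = 48; x0_5 = 240; y0_5 = 296; x1_5 = 368; y1_5 = 400; x0_6 = 248; y0_6 = 292; x0_7 = 236; y0_7 = 116; x1_7 = 316; y1_7 = 248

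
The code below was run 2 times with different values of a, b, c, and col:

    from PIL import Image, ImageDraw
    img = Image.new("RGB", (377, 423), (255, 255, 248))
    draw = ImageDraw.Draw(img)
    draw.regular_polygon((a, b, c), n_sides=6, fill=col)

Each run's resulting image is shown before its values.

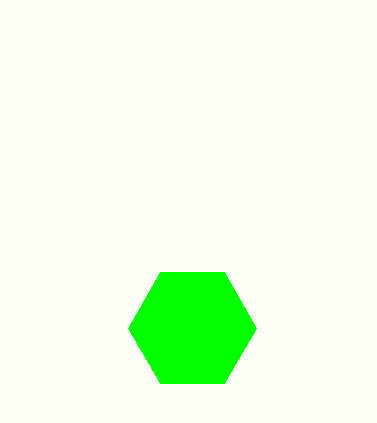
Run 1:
a = 192; b = 328; c = 64; col = 'lime'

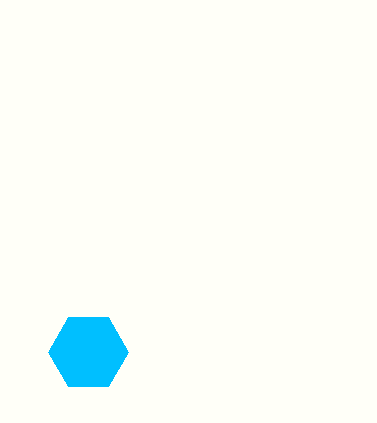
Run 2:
a = 88, b = 352, c = 40, col = 'deepskyblue'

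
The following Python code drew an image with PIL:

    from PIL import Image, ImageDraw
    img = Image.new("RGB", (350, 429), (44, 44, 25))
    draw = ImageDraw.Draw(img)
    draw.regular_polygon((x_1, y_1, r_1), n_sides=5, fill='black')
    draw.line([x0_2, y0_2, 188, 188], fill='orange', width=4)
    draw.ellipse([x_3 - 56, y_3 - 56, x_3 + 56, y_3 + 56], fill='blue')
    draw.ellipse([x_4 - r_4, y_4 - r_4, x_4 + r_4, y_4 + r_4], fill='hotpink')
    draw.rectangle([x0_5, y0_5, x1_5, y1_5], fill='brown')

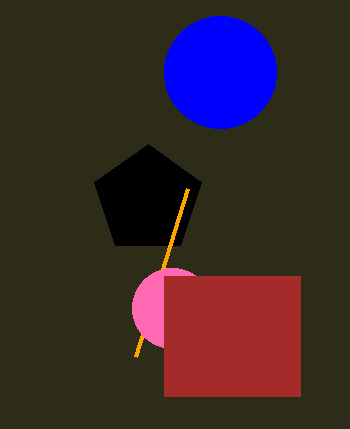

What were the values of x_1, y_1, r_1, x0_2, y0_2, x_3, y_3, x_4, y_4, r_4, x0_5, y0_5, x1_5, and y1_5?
x_1 = 148, y_1 = 200, r_1 = 56, x0_2 = 136, y0_2 = 356, x_3 = 220, y_3 = 72, x_4 = 172, y_4 = 308, r_4 = 40, x0_5 = 164, y0_5 = 276, x1_5 = 300, y1_5 = 396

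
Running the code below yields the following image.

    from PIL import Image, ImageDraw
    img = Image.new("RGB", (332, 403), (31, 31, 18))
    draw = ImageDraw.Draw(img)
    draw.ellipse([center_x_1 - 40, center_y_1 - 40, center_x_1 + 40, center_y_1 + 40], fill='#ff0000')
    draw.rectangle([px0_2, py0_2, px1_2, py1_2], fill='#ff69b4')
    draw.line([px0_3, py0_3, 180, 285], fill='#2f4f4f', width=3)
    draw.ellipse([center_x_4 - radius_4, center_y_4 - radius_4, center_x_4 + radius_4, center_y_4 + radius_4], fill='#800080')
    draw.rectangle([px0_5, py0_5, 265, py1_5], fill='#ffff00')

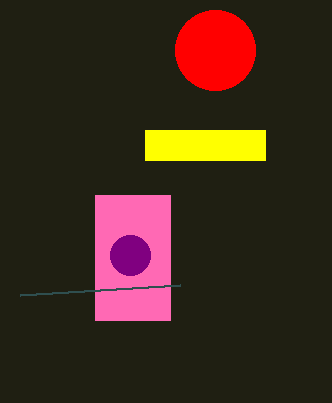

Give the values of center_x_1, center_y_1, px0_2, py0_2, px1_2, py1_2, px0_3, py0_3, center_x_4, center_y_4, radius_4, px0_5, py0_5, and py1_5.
center_x_1 = 215; center_y_1 = 50; px0_2 = 95; py0_2 = 195; px1_2 = 170; py1_2 = 320; px0_3 = 20; py0_3 = 295; center_x_4 = 130; center_y_4 = 255; radius_4 = 20; px0_5 = 145; py0_5 = 130; py1_5 = 160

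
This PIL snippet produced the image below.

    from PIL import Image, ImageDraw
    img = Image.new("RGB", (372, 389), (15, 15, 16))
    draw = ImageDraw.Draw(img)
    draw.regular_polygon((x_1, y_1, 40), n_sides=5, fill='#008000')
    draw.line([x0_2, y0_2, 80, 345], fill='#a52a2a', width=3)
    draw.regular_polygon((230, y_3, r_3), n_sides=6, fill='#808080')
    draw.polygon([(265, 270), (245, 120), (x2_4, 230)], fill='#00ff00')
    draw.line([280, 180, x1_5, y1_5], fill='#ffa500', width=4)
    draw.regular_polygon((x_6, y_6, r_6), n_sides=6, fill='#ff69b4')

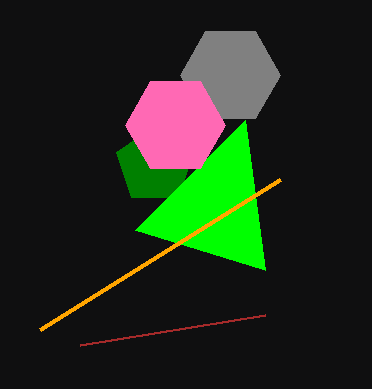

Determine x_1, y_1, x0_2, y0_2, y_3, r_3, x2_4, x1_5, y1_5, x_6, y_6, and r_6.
x_1 = 155; y_1 = 165; x0_2 = 265; y0_2 = 315; y_3 = 75; r_3 = 50; x2_4 = 135; x1_5 = 40; y1_5 = 330; x_6 = 175; y_6 = 125; r_6 = 50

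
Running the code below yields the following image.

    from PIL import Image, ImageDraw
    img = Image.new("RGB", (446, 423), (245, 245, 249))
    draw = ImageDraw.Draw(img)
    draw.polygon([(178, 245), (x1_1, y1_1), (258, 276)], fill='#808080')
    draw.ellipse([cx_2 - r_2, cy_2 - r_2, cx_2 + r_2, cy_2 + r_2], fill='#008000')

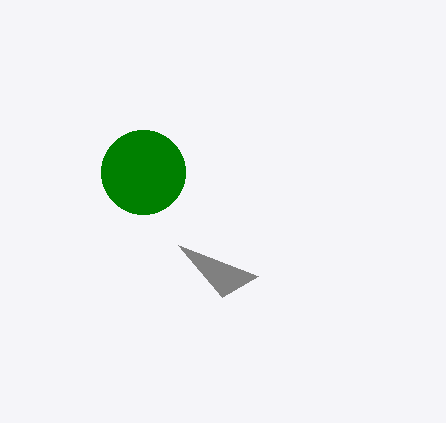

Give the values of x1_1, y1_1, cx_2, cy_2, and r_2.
x1_1 = 222, y1_1 = 297, cx_2 = 143, cy_2 = 172, r_2 = 42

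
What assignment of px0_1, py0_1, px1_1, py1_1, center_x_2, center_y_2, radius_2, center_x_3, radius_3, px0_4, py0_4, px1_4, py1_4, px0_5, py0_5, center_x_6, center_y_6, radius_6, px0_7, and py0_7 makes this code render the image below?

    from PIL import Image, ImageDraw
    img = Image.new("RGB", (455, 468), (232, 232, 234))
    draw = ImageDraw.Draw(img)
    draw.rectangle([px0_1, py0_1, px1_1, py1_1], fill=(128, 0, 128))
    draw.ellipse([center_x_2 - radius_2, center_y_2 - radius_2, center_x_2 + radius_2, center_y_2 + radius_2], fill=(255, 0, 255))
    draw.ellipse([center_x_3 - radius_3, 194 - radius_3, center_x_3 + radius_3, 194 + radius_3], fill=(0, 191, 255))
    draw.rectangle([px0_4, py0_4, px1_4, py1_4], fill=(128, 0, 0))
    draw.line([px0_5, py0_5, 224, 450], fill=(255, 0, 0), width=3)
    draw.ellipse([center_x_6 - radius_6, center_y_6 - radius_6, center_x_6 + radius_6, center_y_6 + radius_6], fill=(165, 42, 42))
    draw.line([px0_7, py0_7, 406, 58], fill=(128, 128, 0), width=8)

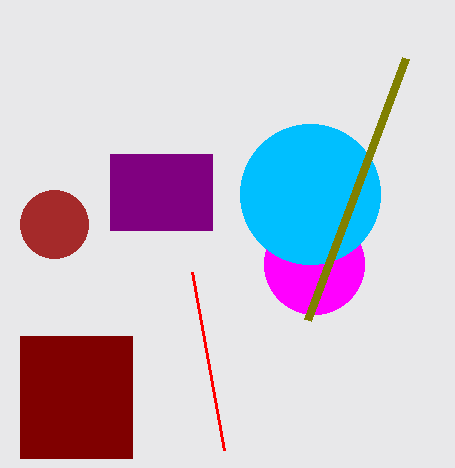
px0_1 = 110, py0_1 = 154, px1_1 = 212, py1_1 = 230, center_x_2 = 314, center_y_2 = 264, radius_2 = 50, center_x_3 = 310, radius_3 = 70, px0_4 = 20, py0_4 = 336, px1_4 = 132, py1_4 = 458, px0_5 = 192, py0_5 = 272, center_x_6 = 54, center_y_6 = 224, radius_6 = 34, px0_7 = 308, py0_7 = 320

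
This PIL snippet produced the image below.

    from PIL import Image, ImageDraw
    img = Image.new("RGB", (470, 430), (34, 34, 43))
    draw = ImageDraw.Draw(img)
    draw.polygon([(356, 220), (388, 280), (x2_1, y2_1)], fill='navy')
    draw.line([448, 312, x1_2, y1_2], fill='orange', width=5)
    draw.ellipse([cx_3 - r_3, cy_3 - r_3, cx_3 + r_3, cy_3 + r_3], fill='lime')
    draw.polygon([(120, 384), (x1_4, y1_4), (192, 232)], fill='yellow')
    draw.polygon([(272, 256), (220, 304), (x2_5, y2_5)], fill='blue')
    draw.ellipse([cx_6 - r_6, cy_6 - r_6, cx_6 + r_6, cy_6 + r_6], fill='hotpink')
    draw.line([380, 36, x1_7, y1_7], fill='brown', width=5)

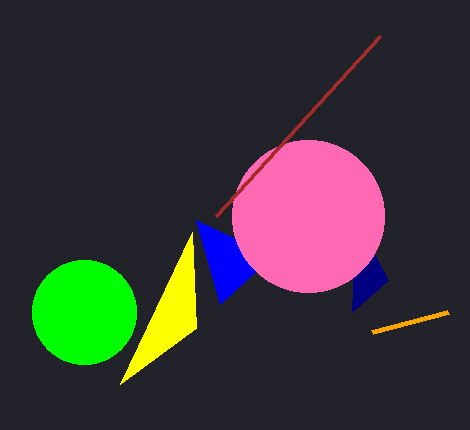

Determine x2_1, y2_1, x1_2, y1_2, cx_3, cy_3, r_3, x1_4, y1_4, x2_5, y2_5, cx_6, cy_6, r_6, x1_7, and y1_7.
x2_1 = 352, y2_1 = 312, x1_2 = 372, y1_2 = 332, cx_3 = 84, cy_3 = 312, r_3 = 52, x1_4 = 196, y1_4 = 328, x2_5 = 196, y2_5 = 220, cx_6 = 308, cy_6 = 216, r_6 = 76, x1_7 = 216, y1_7 = 216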